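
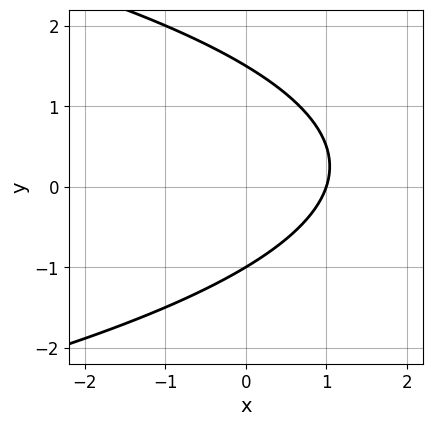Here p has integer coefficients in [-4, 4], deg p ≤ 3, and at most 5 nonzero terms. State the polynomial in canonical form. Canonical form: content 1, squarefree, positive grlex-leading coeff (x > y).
The degree is 2 — no degree-1 curve has this shape.
From the axis intercepts and sections: it meets the y-axis at y = -1 (among the integer gridlines); it meets the x-axis at x = 1 (among the integer gridlines).
Together with the visible shape, these determine p as stated.

2*y^2 + 3*x - y - 3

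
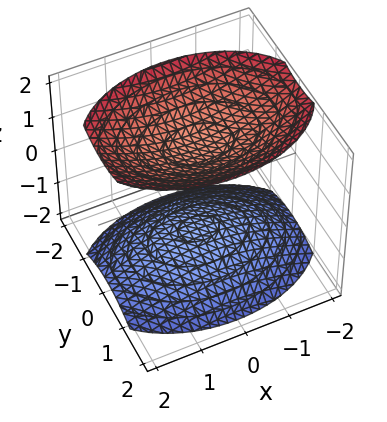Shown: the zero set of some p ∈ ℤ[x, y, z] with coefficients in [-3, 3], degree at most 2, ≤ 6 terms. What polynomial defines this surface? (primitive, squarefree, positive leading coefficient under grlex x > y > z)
x^2 + 2*y^2 - 2*z^2 + 3

There are 2 components. Treating them together as one polynomial.
Degree: two sheets facing apart; a quadric, so deg p = 2.
Symmetries: mirror symmetry x ↦ −x ⇒ only even powers of x; the y ↦ −y reflection is a symmetry, so y appears only in even powers; mirror symmetry z ↦ −z ⇒ only even powers of z.
Against the integer gridlines: it misses every integer gridline on the y-axis; no x-intercept at any integer in the box.
Fitting integer coefficients to these (and the overall shape) gives p.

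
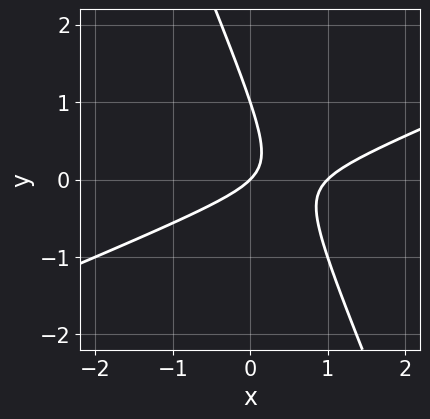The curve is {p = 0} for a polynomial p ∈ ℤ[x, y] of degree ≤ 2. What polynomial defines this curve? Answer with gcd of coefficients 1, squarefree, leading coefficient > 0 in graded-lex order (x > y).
x^2 - 2*x*y - y^2 - x + y

First, degree: no degree-1 curve has this shape, so deg p = 2.
Then, from the visible intercepts: the x-axis gridline crossings are at x ∈ {0, 1}; the y-axis gridline crossings are at y ∈ {0, 1}.
Finally, matching integer coefficients to the picture gives p.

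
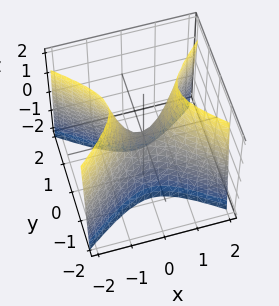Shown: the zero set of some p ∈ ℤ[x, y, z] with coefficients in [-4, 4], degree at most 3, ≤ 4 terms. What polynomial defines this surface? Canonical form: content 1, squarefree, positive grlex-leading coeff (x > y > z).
2*x^2 - 3*y^2 - z

First, the degree is 2 — a saddle surface; a quadric.
Then, symmetries: the y ↦ −y reflection is a symmetry, so y appears only in even powers; mirror symmetry x ↦ −x ⇒ only even powers of x.
Then, checking where it meets the axes: one x-axis crossing is at x = 0; one z-axis crossing is at z = 0; one y-axis crossing is at y = 0.
Finally, putting this together gives p.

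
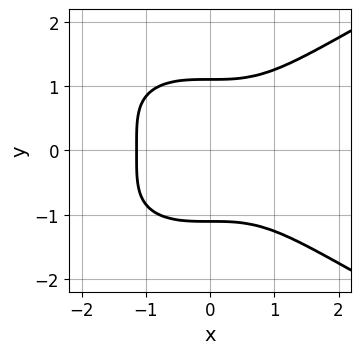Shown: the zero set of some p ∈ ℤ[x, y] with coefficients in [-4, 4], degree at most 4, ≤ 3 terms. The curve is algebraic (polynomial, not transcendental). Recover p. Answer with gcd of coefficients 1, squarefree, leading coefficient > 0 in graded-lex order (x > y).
2*y^4 - 2*x^3 - 3

1. Degree: the shape is more complex than any degree-3 curve, so deg p = 4.
2. Symmetries: mirror symmetry y ↦ −y ⇒ only even powers of y.
3. The integer polynomial consistent with all of this is the stated p.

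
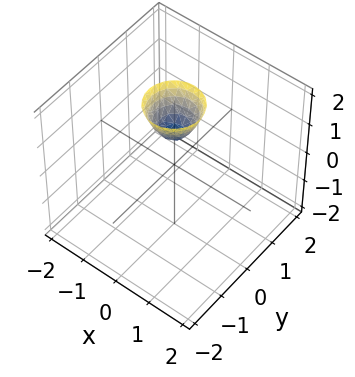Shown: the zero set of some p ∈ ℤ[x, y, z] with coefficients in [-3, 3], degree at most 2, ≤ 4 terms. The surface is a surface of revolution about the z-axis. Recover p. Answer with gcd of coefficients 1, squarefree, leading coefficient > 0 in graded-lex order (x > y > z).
(a) deg p = 2.
(b) Symmetry: the surface is invariant under rotation about z: p = q(x² + y², z).
(c) Against the integer gridlines: the surface avoids every integer x-axis point in the box; it meets the z-axis at z = 1 (among the integer gridlines); a circular section at z = 2 has radius between 0 and 1; it misses every integer gridline on the y-axis.
(d) The integer polynomial consistent with all of this is the stated p.

2*x^2 + 2*y^2 - z + 1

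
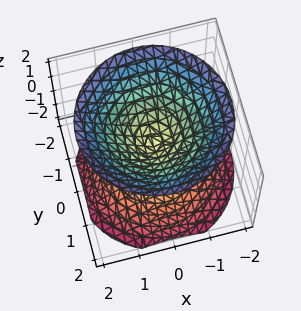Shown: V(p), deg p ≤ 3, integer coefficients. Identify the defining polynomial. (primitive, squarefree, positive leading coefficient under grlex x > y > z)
x^2 + y^2 - z^2

First, I count 2 distinct pieces. Treating them together as one polynomial.
Then, degree: a double cone through the origin; a quadric, so deg p = 2.
Next, symmetries: the z ↦ −z reflection is a symmetry, so z appears only in even powers; every cross-section ⟂ z is a circle, so x, y appear only via x² + y².
Next, from the axis intercepts and sections: it meets the z-axis at z = 0 (among the integer gridlines); one y-axis crossing is at y = 0; a circular section at z = -1 has radius exactly 1; it crosses the x-axis at the gridline x = 0.
Finally, assembling these constraints gives the stated polynomial.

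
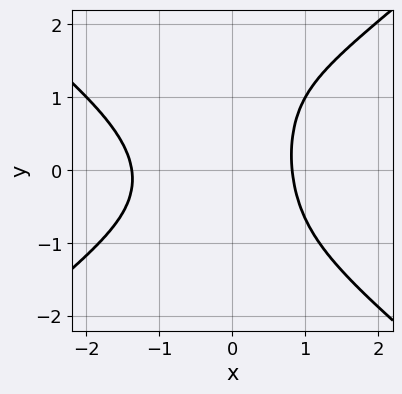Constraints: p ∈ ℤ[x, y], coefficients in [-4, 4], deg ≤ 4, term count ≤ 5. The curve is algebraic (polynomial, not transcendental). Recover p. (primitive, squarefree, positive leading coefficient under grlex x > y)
1. deg p = 4.
2. From the axis intercepts and sections: no y-intercept at any integer in the box.
3. Solving for integer coefficients yields p as stated.

2*x^4 - 3*x^2*y^2 + 2*x^3 + x*y - 2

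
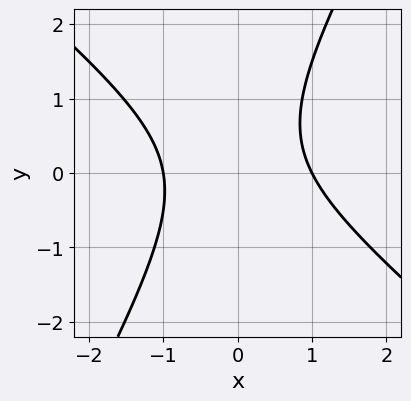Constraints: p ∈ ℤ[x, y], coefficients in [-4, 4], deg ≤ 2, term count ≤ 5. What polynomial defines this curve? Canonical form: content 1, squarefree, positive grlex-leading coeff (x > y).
3*x^2 + 2*x*y - 2*y^2 + y - 3

1. Degree: no degree-1 curve has this shape, so deg p = 2.
2. Reading off the gridlines: among the integer gridlines, it crosses the x-axis at x ∈ {-1, 1}; no y-intercept at any integer in the box.
3. The integer polynomial consistent with all of this is the stated p.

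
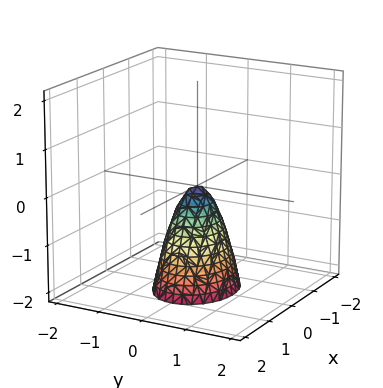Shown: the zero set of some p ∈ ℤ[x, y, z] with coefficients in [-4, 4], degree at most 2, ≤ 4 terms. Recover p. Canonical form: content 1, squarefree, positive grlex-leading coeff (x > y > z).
2*x^2 + 3*y^2 + z

First, degree: a paraboloid; a quadric, so deg p = 2.
Next, symmetries: the x ↦ −x reflection is a symmetry, so x appears only in even powers; it's symmetric under y → −y, forcing even powers of y.
Then, against the integer gridlines: one x-axis crossing is at x = 0; it meets the z-axis at z = 0 (among the integer gridlines).
Finally, these observations pin down the coefficients.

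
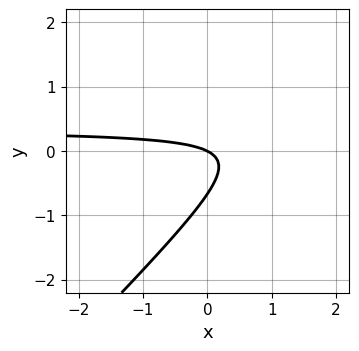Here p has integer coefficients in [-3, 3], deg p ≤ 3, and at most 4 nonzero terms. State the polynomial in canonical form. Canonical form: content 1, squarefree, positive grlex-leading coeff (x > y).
First, deg p = 2. The shape is more complex than any degree-1 curve.
Next, against the integer gridlines: it meets the y-axis at y = 0 (among the integer gridlines); one x-axis crossing is at x = 0.
Finally, assembling these constraints gives the stated polynomial.

3*x*y - 3*y^2 - x - 2*y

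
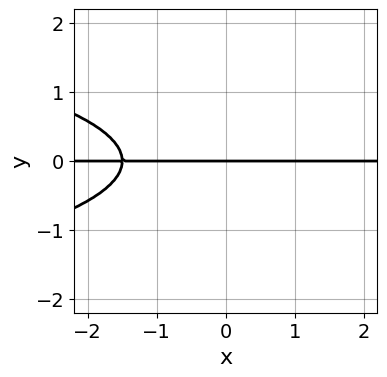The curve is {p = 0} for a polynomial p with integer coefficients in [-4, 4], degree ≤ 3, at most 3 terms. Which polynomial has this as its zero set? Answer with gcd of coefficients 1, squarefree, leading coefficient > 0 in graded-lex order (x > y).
3*y^3 + 2*x*y + 3*y

First, degree: no degree-2 curve has this shape, so deg p = 3.
Then, reading off the gridlines: every point of the x-axis in the box is on the curve; it meets the y-axis at y = 0 (among the integer gridlines).
Finally, assembling these constraints gives the stated polynomial.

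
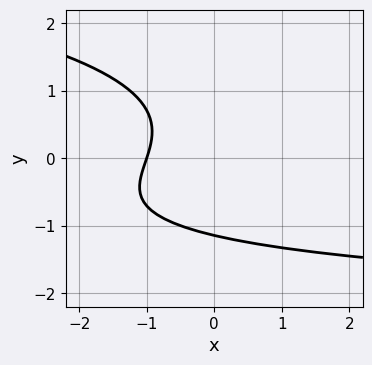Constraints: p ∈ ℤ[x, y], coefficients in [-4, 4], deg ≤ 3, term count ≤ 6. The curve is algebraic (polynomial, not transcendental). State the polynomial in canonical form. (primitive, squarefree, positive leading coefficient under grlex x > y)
2*y^3 + x*y + 3*x + 3

Degree: no degree-2 curve has this shape, so deg p = 3.
From the axis intercepts and sections: one x-axis crossing is at x = -1.
The integer polynomial consistent with all of this is the stated p.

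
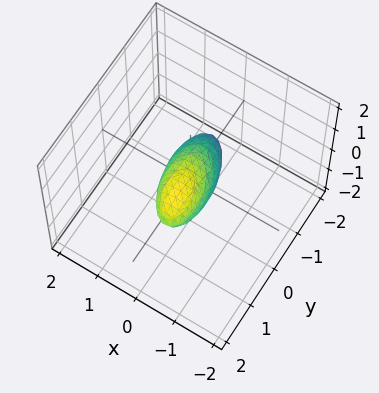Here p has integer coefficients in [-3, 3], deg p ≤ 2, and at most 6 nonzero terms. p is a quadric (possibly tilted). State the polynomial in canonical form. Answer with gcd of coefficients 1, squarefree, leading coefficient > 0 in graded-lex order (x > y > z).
3*x^2 + x*y + y^2 - 2*y*z + 3*z^2 - 1

deg p = 2. The shape is more complex than any degree-1 surface.
From the axis intercepts and sections: among the integer gridlines, it crosses the y-axis at y ∈ {-1, 1}.
These observations pin down the coefficients.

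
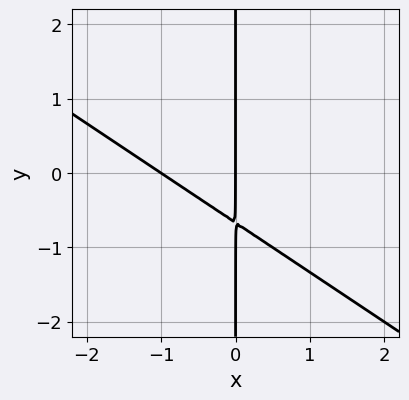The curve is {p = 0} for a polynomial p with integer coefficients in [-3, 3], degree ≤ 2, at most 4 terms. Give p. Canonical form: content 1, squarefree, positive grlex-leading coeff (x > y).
2*x^2 + 3*x*y + 2*x

1. deg p = 2. No degree-1 curve has this shape.
2. From the axis intercepts and sections: the visible y-axis segment lies entirely on the curve; among the integer gridlines, it crosses the x-axis at x ∈ {-1, 0}.
3. The integer polynomial consistent with all of this is the stated p.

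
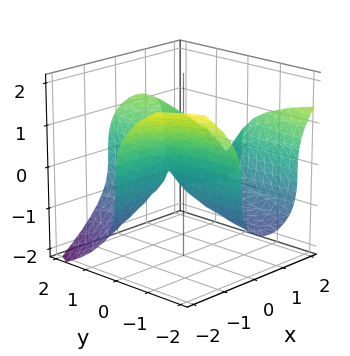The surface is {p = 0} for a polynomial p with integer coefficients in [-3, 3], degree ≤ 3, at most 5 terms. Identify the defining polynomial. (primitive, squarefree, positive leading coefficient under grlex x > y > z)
3*x^2*y + 3*z^3 - 3*x*y - 2*y

First, the degree is 3 — a generic line meets the surface in up to 3 points.
Then, reading off the gridlines: one z-axis crossing is at z = 0; the visible x-axis segment lies entirely on the surface.
Finally, matching integer coefficients to the picture gives p.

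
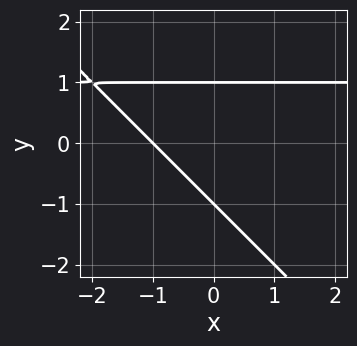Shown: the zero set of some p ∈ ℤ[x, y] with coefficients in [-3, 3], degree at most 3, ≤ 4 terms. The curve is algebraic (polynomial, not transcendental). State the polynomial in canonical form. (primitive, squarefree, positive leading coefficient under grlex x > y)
1. Degree: the shape is more complex than any degree-1 curve, so deg p = 2.
2. From the visible intercepts: the y-axis gridline crossings are at y ∈ {-1, 1}; it meets the x-axis at x = -1 (among the integer gridlines).
3. These observations pin down the coefficients.

x*y + y^2 - x - 1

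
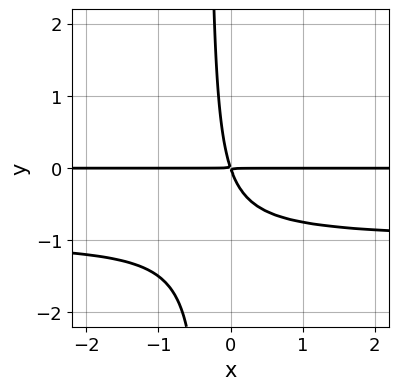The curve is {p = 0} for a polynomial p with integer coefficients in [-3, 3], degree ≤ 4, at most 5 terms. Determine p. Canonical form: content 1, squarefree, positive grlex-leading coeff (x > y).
deg p = 3. No degree-2 curve has this shape.
From the visible intercepts: the visible x-axis segment lies entirely on the curve.
The integer polynomial consistent with all of this is the stated p.

3*x*y^2 + 3*x*y + y^2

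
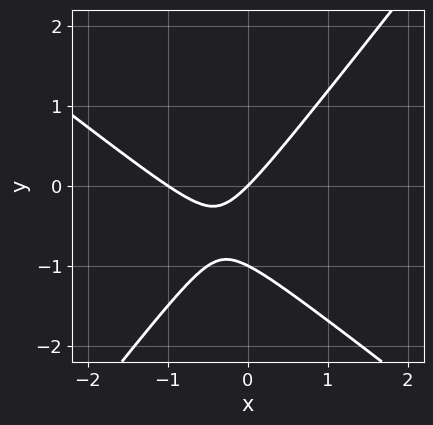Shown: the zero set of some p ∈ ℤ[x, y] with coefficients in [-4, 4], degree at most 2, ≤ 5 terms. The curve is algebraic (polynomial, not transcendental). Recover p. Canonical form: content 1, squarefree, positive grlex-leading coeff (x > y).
2*x^2 + x*y - 2*y^2 + 2*x - 2*y

(a) The degree is 2 — a generic line meets the curve in up to 2 points.
(b) Against the integer gridlines: the y-axis gridline crossings are at y ∈ {-1, 0}; among the integer gridlines, it crosses the x-axis at x ∈ {-1, 0}.
(c) Putting this together gives p.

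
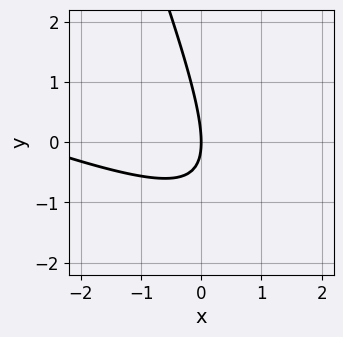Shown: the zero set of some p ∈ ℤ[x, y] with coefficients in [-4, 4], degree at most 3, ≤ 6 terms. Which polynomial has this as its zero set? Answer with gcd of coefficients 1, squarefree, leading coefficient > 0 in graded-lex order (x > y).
1. Degree: a generic line meets the curve in up to 2 points, so deg p = 2.
2. From the visible intercepts: one x-axis crossing is at x = 0; one y-axis crossing is at y = 0.
3. Matching integer coefficients to the picture gives p.

x^2 + 3*x*y + y^2 + 3*x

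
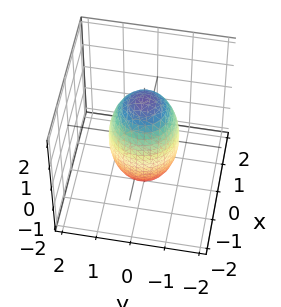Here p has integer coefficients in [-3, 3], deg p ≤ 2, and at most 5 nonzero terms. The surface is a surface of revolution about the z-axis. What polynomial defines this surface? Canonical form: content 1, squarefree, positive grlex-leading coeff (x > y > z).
3*x^2 + 3*y^2 + z^2 - 3

First, the degree is 2 — the shape is more complex than any degree-1 surface.
Next, symmetries: rotational symmetry about the z-axis ⇒ p depends on x, y only through x² + y².
Then, observable constraints: a circular section at z = 1 has radius between 0 and 1; among the integer gridlines, it crosses the y-axis at y ∈ {-1, 1}; among the integer gridlines, it crosses the x-axis at x ∈ {-1, 1}.
Finally, solving for integer coefficients yields p as stated.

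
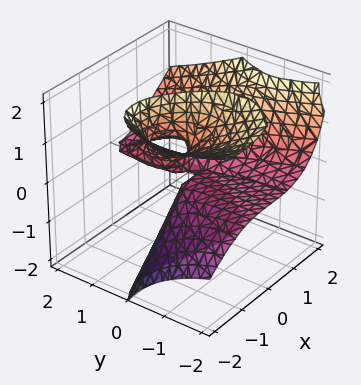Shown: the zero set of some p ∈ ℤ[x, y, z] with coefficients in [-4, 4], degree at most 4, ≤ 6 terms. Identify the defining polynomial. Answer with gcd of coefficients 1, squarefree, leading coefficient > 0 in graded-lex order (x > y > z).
x^3 - x*z^2 - y^2*z - 2*y*z^2 + 2*y*z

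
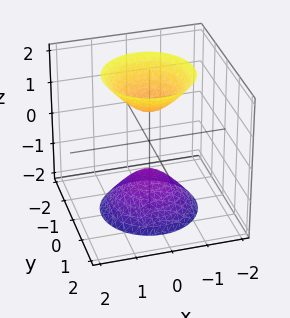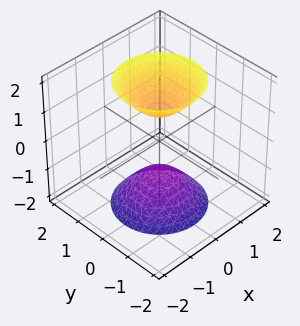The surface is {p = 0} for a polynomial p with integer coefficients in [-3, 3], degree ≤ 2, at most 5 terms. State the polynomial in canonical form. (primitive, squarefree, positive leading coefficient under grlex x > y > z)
(a) I count 2 distinct pieces. They look like related sheets of one shape, so recover p as a whole.
(b) The degree is 2 — two sheets facing apart; a quadric.
(c) By symmetry, the z-axis is an axis of rotation, so x and y enter only as x² + y²; mirror symmetry z ↦ −z ⇒ only even powers of z.
(d) Checking where it meets the axes: among the integer gridlines, it crosses the z-axis at z ∈ {-1, 1}; no x-intercept at any integer in the box.
(e) Fitting integer coefficients to these (and the overall shape) gives p.

2*x^2 + 2*y^2 - z^2 + 1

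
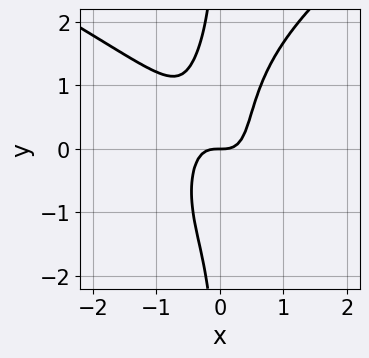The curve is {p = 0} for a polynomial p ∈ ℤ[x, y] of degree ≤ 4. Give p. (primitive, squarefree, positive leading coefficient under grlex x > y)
x*y^3 - 3*x^3 - 2*x^2*y + y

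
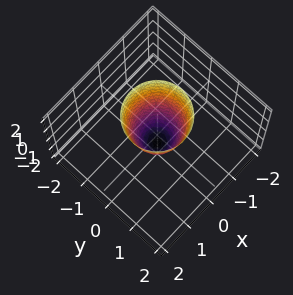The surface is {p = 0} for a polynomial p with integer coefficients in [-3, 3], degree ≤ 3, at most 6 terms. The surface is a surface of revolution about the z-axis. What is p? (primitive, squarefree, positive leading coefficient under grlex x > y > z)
First, degree: the shape is more complex than any degree-1 surface, so deg p = 2.
Then, symmetries: the z-axis is an axis of rotation, so x and y enter only as x² + y².
Next, against the integer gridlines: it meets the z-axis at z = -1 (among the integer gridlines); a circular section at z = 0 has radius between 0 and 1.
Finally, these observations pin down the coefficients.

3*x^2 + 3*y^2 - z - 1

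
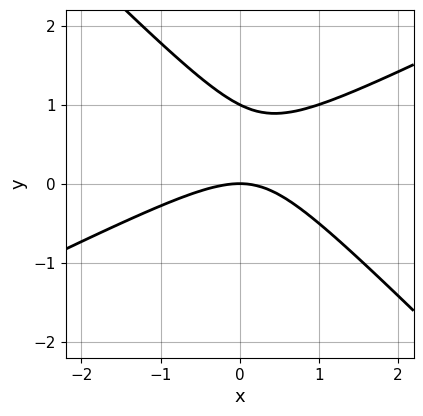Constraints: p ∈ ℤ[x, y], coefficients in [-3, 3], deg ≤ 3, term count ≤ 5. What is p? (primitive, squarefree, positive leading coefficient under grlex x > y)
First, the degree is 2 — the shape is more complex than any degree-1 curve.
Next, against the integer gridlines: one x-axis crossing is at x = 0; among the integer gridlines, it crosses the y-axis at y ∈ {0, 1}.
Finally, matching integer coefficients to the picture gives p.

x^2 - x*y - 2*y^2 + 2*y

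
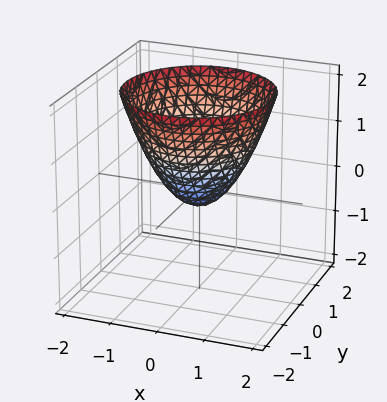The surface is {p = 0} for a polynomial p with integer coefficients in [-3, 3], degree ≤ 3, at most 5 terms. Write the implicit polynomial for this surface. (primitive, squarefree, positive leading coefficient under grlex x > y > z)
(a) Degree: no degree-1 surface has this shape, so deg p = 2.
(b) Symmetry: the surface is invariant under rotation about z: p = q(x² + y², z).
(c) Against the integer gridlines: a circular section at z = 2 has radius between 1 and 2.
(d) Putting this together gives p.

3*x^2 + 3*y^2 - 3*z - 1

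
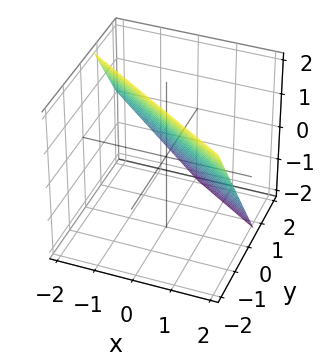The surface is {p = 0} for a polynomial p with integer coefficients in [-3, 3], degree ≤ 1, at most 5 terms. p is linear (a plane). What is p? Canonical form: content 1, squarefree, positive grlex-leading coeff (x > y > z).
2*x + 3*y + 2*z - 2

The degree is 1 — every cross-section is a straight line — this is a plane.
Reading off the gridlines: one x-axis crossing is at x = 1; one z-axis crossing is at z = 1.
Together with the visible shape, these determine p as stated.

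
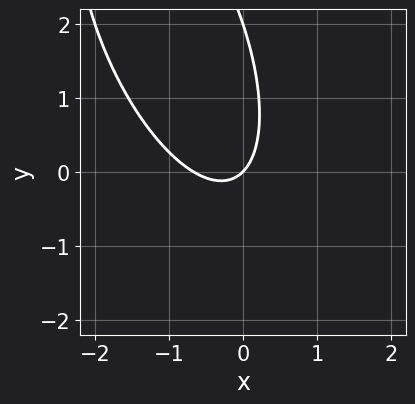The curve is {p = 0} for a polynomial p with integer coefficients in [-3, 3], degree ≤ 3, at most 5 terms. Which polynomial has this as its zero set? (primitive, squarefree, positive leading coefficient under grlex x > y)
(a) Degree: no degree-1 curve has this shape, so deg p = 2.
(b) From the axis intercepts and sections: it crosses the x-axis at the gridline x = 0; among the integer gridlines, it crosses the y-axis at y ∈ {0, 2}.
(c) Solving for integer coefficients yields p as stated.

3*x^2 + 2*x*y + y^2 + 2*x - 2*y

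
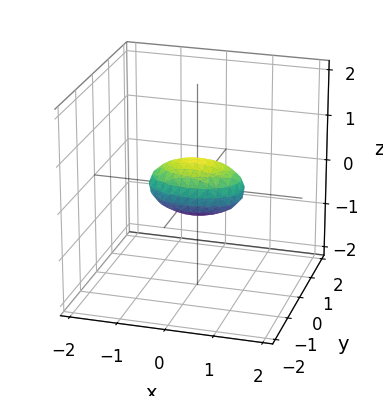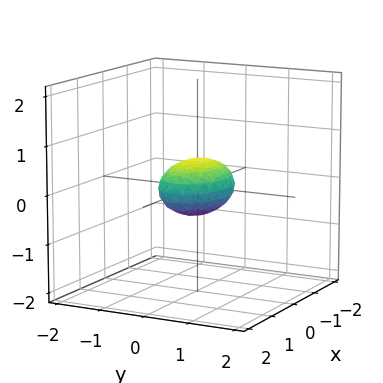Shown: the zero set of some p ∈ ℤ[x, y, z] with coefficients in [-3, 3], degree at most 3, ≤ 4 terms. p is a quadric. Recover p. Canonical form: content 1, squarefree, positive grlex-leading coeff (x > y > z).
x^2 + 2*y^2 + 3*z^2 - 1

First, the degree is 2 — bounded and convex; a quadric.
Then, symmetries: the x ↦ −x reflection is a symmetry, so x appears only in even powers; it's symmetric under z → −z, forcing even powers of z; mirror symmetry y ↦ −y ⇒ only even powers of y.
Next, checking where it meets the axes: among the integer gridlines, it crosses the x-axis at x ∈ {-1, 1}.
Finally, putting this together gives p.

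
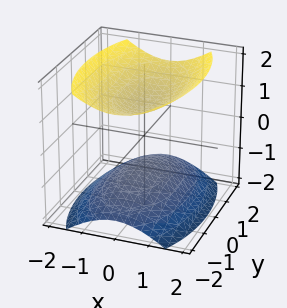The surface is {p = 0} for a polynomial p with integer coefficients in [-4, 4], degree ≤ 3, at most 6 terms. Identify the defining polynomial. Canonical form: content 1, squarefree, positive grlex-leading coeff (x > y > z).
There are 2 components.
deg p = 2.
Symmetries: the z ↦ −z reflection is a symmetry, so z appears only in even powers; mirror symmetry x ↦ −x ⇒ only even powers of x; the y ↦ −y reflection is a symmetry, so y appears only in even powers.
Reading off the gridlines: no y-intercept at any integer in the box; it misses every integer gridline on the x-axis; among the integer gridlines, it crosses the z-axis at z ∈ {-1, 1}.
Solving for integer coefficients yields p as stated.

3*x^2 + y^2 - 3*z^2 + 3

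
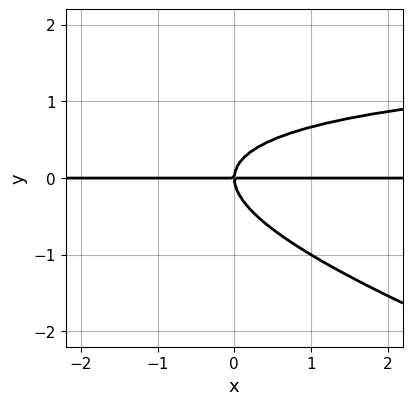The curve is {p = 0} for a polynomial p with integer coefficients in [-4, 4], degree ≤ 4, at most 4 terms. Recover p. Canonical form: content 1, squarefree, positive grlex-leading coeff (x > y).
1. Degree: the shape is more complex than any degree-2 curve, so deg p = 3.
2. Observable constraints: the visible x-axis segment lies entirely on the curve; it meets the y-axis at y = 0 (among the integer gridlines).
3. Together with the visible shape, these determine p as stated.

x*y^2 + 3*y^3 - 2*x*y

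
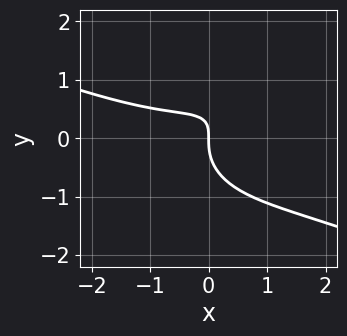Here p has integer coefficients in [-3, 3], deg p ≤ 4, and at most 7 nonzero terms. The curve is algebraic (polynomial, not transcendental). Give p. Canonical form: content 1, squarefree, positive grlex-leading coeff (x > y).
x^3 + 2*x^2*y + 3*y^3 - 3*x*y + 2*x

1. Degree: the shape is more complex than any degree-2 curve, so deg p = 3.
2. Against the integer gridlines: it meets the x-axis at x = 0 (among the integer gridlines); one y-axis crossing is at y = 0.
3. Fitting integer coefficients to these (and the overall shape) gives p.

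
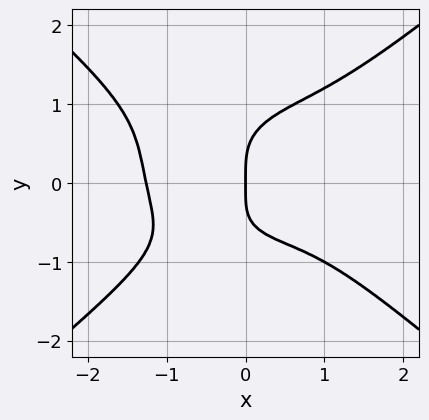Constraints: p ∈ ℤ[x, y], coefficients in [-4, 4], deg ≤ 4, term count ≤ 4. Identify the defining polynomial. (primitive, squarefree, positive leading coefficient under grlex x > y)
x^4 - 2*y^4 + x*y + 2*x

deg p = 4. The shape is more complex than any degree-3 curve.
Checking where it meets the axes: it meets the x-axis at x = 0 (among the integer gridlines); it crosses the y-axis at the gridline y = 0.
Solving for integer coefficients yields p as stated.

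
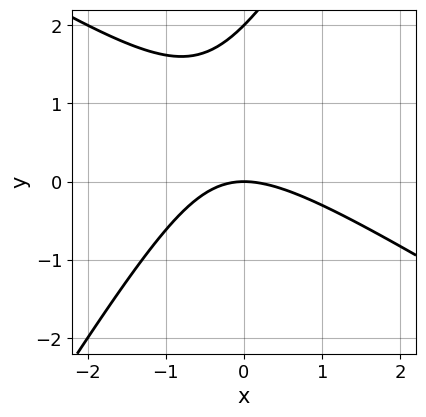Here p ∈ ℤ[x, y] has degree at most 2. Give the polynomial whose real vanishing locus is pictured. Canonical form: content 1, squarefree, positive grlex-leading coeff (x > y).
First, degree: no degree-1 curve has this shape, so deg p = 2.
Next, from the axis intercepts and sections: it meets the x-axis at x = 0 (among the integer gridlines); among the integer gridlines, it crosses the y-axis at y ∈ {0, 2}.
Finally, the integer polynomial consistent with all of this is the stated p.

x^2 + x*y - y^2 + 2*y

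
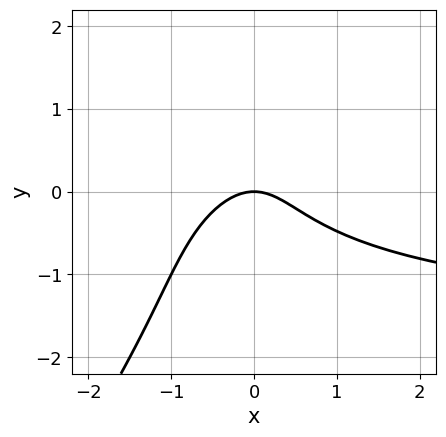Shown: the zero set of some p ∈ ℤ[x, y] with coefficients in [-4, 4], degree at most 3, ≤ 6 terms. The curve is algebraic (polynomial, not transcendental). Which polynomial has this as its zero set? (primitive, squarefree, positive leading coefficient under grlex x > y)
x^2*y - 2*x*y^2 + y^3 + 2*x^2 + 2*y

1. Degree: a generic line meets the curve in up to 3 points, so deg p = 3.
2. Observable constraints: it crosses the y-axis at the gridline y = 0; one x-axis crossing is at x = 0.
3. Together with the visible shape, these determine p as stated.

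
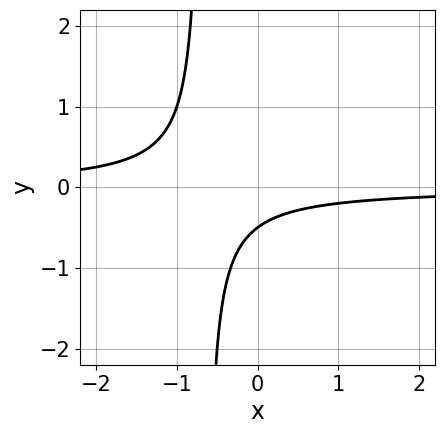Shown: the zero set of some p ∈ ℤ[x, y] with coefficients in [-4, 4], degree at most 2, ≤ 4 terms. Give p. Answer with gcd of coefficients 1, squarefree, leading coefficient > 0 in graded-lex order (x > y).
3*x*y + 2*y + 1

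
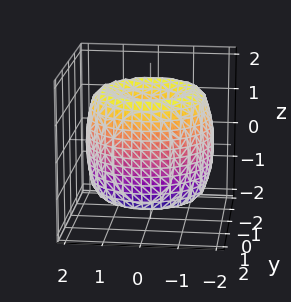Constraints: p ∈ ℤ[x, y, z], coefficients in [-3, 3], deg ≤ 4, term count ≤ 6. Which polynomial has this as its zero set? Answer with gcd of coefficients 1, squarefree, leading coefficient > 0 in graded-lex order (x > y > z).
(a) The degree is 4 — no degree-3 surface has this shape.
(b) Symmetry: every cross-section ⟂ z is a circle, so x, y appear only via x² + y².
(c) From the axis intercepts and sections: one z-axis crossing is at z = 0; a circular section at z = -1 has radius between 0 and 1; one x-axis crossing is at x = 0; it meets the y-axis at y = 0 (among the integer gridlines).
(d) Assembling these constraints gives the stated polynomial.

x^4 + 2*x^2*y^2 + y^4 - 3*x^2 - 3*y^2 + z^2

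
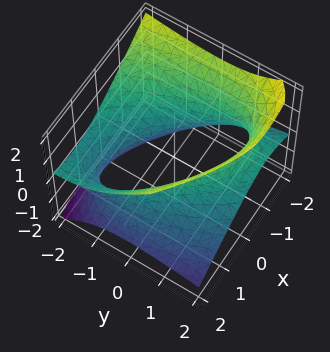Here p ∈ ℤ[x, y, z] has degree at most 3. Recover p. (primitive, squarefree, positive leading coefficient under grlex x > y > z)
2*x^2 + 2*x*y + y^2 + 3*y*z - 3*z^2 - 3

1. The degree is 2 — a generic line meets the surface in up to 2 points.
2. From the visible intercepts: no z-intercept at any integer in the box.
3. Together with the visible shape, these determine p as stated.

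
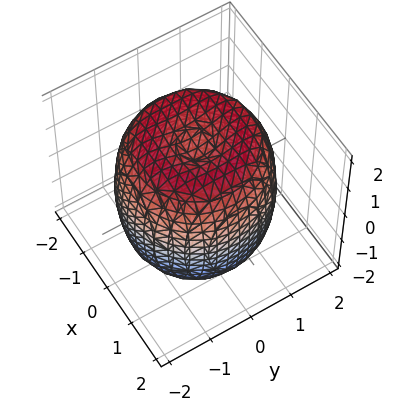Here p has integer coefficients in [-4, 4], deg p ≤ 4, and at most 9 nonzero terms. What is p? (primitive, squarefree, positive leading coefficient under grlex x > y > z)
The degree is 4 — the shape is more complex than any degree-3 surface.
Symmetries: rotational symmetry about the z-axis ⇒ p depends on x, y only through x² + y².
From the axis intercepts and sections: a circular section at z = 1 has radius between 1 and 2.
The integer polynomial consistent with all of this is the stated p.

x^4 + 2*x^2*y^2 + y^4 - 2*x^2 - 2*y^2 + z^2 - 2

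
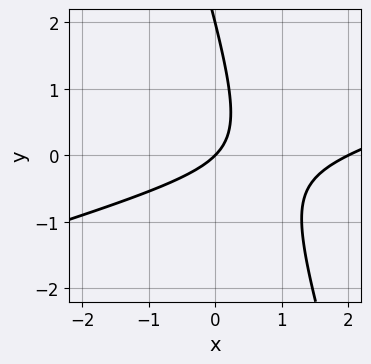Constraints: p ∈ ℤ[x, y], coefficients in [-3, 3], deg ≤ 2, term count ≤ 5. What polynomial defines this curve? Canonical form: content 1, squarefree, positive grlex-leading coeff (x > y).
The degree is 2 — no degree-1 curve has this shape.
Against the integer gridlines: the y-axis gridline crossings are at y ∈ {0, 2}; among the integer gridlines, it crosses the x-axis at x ∈ {0, 2}.
The integer polynomial consistent with all of this is the stated p.

x^2 - 3*x*y - y^2 - 2*x + 2*y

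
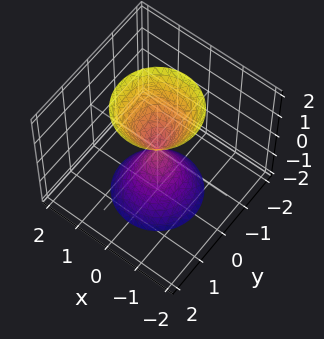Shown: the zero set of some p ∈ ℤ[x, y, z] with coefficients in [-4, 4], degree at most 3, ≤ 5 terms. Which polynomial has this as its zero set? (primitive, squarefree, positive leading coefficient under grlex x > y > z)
3*x^2 + 3*y^2 - z^2

I count 2 distinct pieces. They look like related sheets of one shape, so recover p as a whole.
Degree: a double cone through the origin; a quadric, so deg p = 2.
Symmetries: mirror symmetry z ↦ −z ⇒ only even powers of z; the z-axis is an axis of rotation, so x and y enter only as x² + y².
From the visible intercepts: a circular section at z = -2 has radius between 1 and 2; one x-axis crossing is at x = 0.
Fitting integer coefficients to these (and the overall shape) gives p.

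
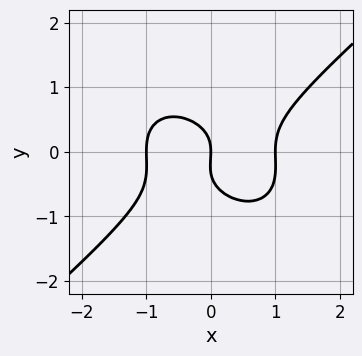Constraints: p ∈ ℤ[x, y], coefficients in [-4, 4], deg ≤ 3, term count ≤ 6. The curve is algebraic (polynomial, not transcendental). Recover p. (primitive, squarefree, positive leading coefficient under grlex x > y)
(a) Degree: no degree-2 curve has this shape, so deg p = 3.
(b) From the visible intercepts: it meets the y-axis at y = 0 (among the integer gridlines); the x-axis gridline crossings are at x ∈ {-1, 0, 1}.
(c) The integer polynomial consistent with all of this is the stated p.

2*x^3 - 3*y^3 - y^2 - 2*x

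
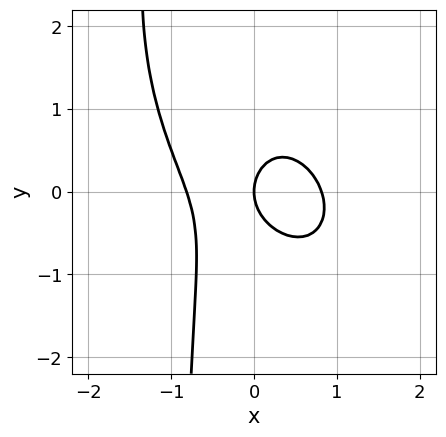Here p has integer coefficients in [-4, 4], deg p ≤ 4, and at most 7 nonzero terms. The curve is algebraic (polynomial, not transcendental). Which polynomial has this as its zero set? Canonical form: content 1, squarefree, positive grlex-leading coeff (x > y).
3*x^3 + 2*x^2*y + 2*x*y^2 + 2*y^2 - 2*x

Degree: a generic line meets the curve in up to 3 points, so deg p = 3.
Checking where it meets the axes: it meets the x-axis at x = 0 (among the integer gridlines); one y-axis crossing is at y = 0.
Together with the visible shape, these determine p as stated.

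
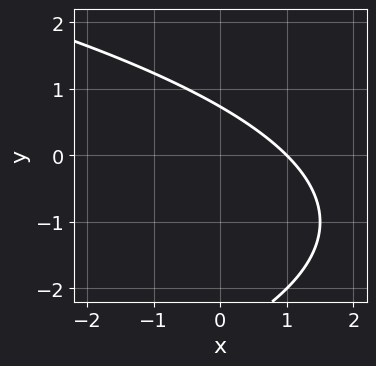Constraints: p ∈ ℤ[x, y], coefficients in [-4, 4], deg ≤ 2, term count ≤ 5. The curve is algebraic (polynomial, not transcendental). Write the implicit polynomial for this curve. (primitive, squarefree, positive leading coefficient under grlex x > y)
y^2 + 2*x + 2*y - 2

First, degree: no degree-1 curve has this shape, so deg p = 2.
Next, from the axis intercepts and sections: one x-axis crossing is at x = 1.
Finally, the integer polynomial consistent with all of this is the stated p.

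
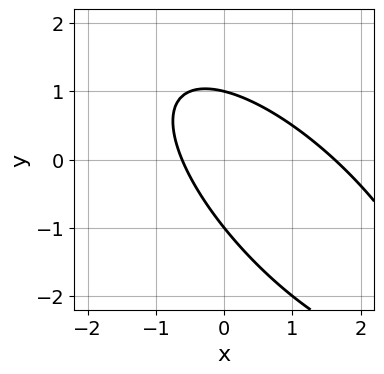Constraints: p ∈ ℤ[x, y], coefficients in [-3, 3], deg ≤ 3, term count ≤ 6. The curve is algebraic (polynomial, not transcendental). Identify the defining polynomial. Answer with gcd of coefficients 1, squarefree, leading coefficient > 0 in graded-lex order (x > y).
2*x^2 + 3*x*y + 2*y^2 - 2*x - 2

(a) deg p = 2.
(b) Reading off the gridlines: the y-axis gridline crossings are at y ∈ {-1, 1}.
(c) Putting this together gives p.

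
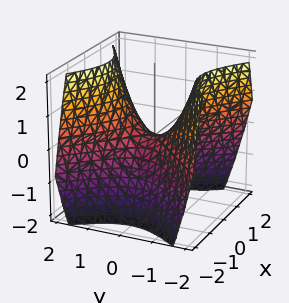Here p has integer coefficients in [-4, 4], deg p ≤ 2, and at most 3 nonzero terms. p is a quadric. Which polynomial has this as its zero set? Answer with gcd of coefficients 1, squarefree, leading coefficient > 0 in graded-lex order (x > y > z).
(a) deg p = 2.
(b) Symmetries: it's symmetric under y → −y, forcing even powers of y; it's symmetric under x → −x, forcing even powers of x.
(c) Observable constraints: it crosses the y-axis at the gridline y = 0; it meets the z-axis at z = 0 (among the integer gridlines); it crosses the x-axis at the gridline x = 0.
(d) Putting this together gives p.

x^2 - y^2 + z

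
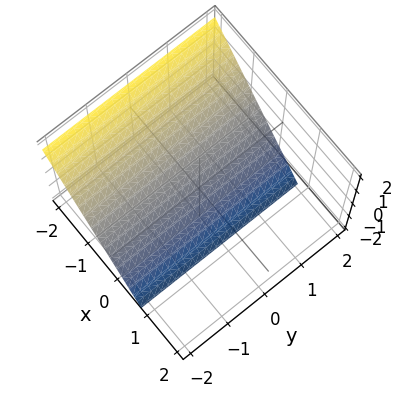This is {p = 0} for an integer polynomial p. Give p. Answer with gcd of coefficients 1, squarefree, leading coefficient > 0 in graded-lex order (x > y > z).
1. Degree: the surface is flat (a plane), so deg p = 1.
2. Checking where it meets the axes: no y-intercept at any integer in the box; it meets the z-axis at z = -1 (among the integer gridlines).
3. Solving for integer coefficients yields p as stated.

3*x + 2*z + 2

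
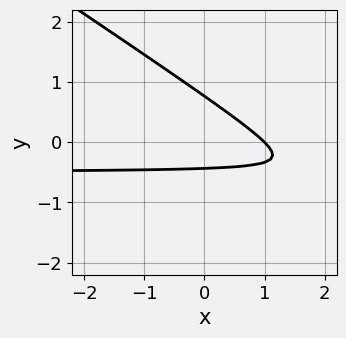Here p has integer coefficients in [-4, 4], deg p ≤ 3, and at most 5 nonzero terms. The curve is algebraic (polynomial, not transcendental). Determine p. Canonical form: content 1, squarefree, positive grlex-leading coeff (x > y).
1. deg p = 2. No degree-1 curve has this shape.
2. From the visible intercepts: it meets the x-axis at x = 1 (among the integer gridlines).
3. Assembling these constraints gives the stated polynomial.

2*x*y + 3*y^2 + x - y - 1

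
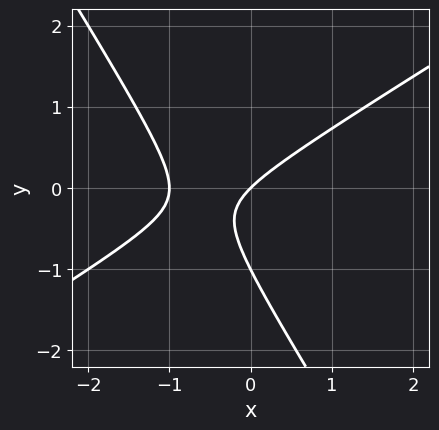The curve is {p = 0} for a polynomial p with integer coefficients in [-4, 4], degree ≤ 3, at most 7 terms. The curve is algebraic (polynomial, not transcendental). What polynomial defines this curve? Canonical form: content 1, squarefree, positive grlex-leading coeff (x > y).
x^2 - x*y - y^2 + x - y

(a) deg p = 2.
(b) Observable constraints: among the integer gridlines, it crosses the y-axis at y ∈ {-1, 0}; the x-axis gridline crossings are at x ∈ {-1, 0}.
(c) Together with the visible shape, these determine p as stated.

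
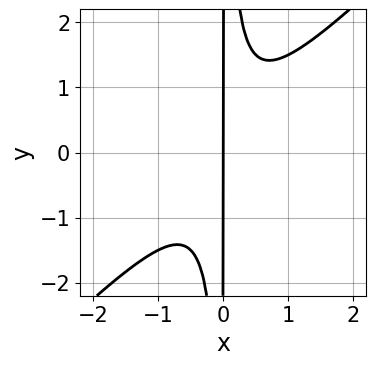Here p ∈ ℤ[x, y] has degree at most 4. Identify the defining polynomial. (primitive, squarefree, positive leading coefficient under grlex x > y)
2*x^3 - 2*x^2*y + x

(a) Degree: no degree-2 curve has this shape, so deg p = 3.
(b) Checking where it meets the axes: one x-axis crossing is at x = 0; every point of the y-axis in the box is on the curve.
(c) Together with the visible shape, these determine p as stated.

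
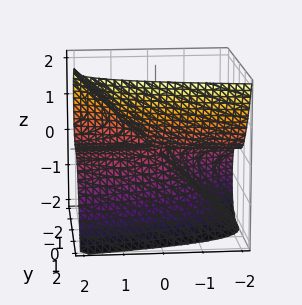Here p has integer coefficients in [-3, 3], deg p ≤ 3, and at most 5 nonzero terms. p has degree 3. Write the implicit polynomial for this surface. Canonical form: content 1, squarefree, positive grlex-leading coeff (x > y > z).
y^3 + x*z - z^2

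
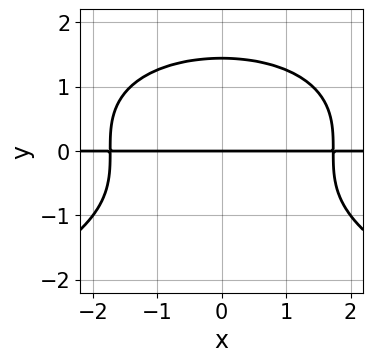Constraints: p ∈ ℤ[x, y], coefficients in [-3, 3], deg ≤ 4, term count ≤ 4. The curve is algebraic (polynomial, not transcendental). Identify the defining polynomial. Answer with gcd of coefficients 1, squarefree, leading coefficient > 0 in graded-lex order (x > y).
y^4 + x^2*y - 3*y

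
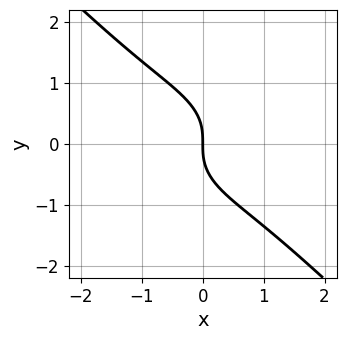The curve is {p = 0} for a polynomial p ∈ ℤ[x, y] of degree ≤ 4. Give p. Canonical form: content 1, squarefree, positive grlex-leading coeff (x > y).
x^3 + x^2*y + x*y^2 + y^3 + x

deg p = 3. A generic line meets the curve in up to 3 points.
Observable constraints: it crosses the y-axis at the gridline y = 0; it crosses the x-axis at the gridline x = 0.
Fitting integer coefficients to these (and the overall shape) gives p.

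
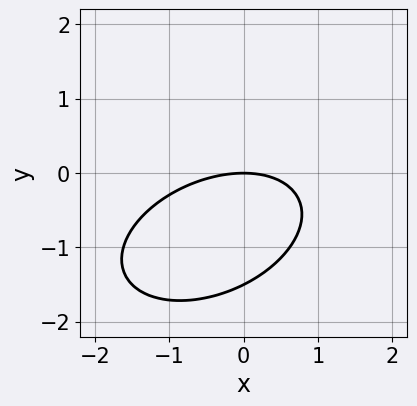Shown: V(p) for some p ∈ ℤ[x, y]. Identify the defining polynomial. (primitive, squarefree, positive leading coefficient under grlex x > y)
x^2 - x*y + 2*y^2 + 3*y

First, deg p = 2.
Next, against the integer gridlines: one x-axis crossing is at x = 0; one y-axis crossing is at y = 0.
Finally, solving for integer coefficients yields p as stated.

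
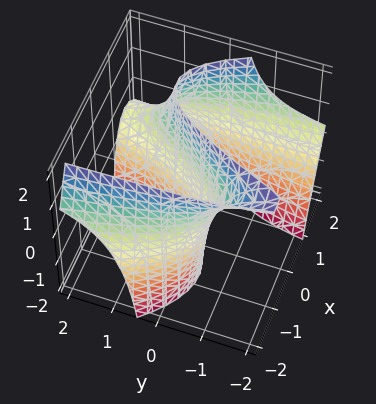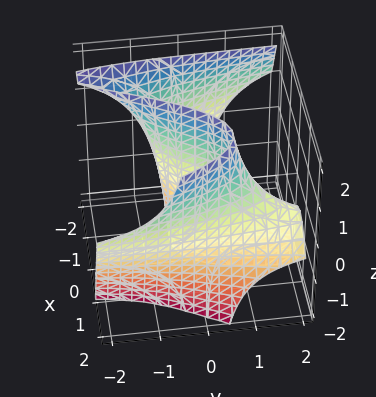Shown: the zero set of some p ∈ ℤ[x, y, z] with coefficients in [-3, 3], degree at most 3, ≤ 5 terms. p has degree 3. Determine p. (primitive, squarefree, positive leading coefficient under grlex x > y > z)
1. Degree: no degree-2 surface has this shape, so deg p = 3.
2. Reading off the gridlines: the visible z-axis segment lies entirely on the surface; one x-axis crossing is at x = 0; it crosses the y-axis at the gridline y = 0.
3. Assembling these constraints gives the stated polynomial.

x^3 + x*y*z - x*y - 3*x + 2*y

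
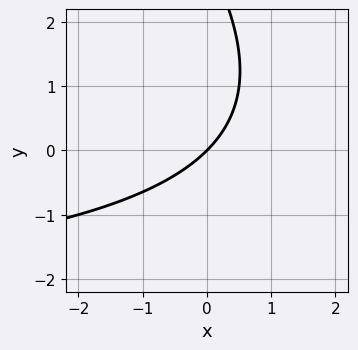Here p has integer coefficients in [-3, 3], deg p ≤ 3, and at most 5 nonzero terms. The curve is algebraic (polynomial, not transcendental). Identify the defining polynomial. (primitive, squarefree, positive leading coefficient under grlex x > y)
x*y + y^2 + 3*x - 3*y

(a) Degree: the shape is more complex than any degree-1 curve, so deg p = 2.
(b) Reading off the gridlines: it crosses the y-axis at the gridline y = 0; one x-axis crossing is at x = 0.
(c) Solving for integer coefficients yields p as stated.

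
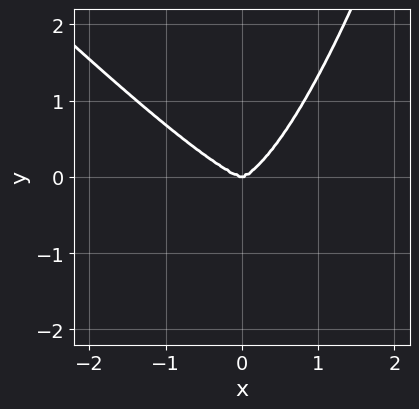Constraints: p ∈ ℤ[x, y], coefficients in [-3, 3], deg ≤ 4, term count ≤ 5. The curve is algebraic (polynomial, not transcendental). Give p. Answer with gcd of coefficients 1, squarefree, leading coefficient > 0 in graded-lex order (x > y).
deg p = 4. The shape is more complex than any degree-3 curve.
From the visible intercepts: it meets the y-axis at y = 0 (among the integer gridlines); one x-axis crossing is at x = 0.
Solving for integer coefficients yields p as stated.

x^4 + x^3*y - y^3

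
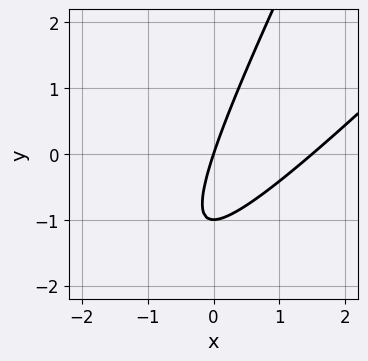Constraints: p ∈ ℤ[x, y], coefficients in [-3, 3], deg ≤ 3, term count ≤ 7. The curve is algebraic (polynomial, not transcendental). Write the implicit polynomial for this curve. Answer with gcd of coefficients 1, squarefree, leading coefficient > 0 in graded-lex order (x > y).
1. Degree: a generic line meets the curve in up to 2 points, so deg p = 2.
2. Reading off the gridlines: one x-axis crossing is at x = 0; among the integer gridlines, it crosses the y-axis at y ∈ {-1, 0}.
3. Matching integer coefficients to the picture gives p.

2*x^2 - 3*x*y + y^2 - 3*x + y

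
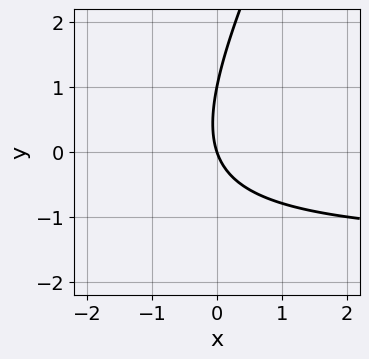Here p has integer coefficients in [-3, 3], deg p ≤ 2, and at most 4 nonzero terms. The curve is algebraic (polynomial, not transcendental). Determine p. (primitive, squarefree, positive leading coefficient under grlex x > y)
deg p = 2. A generic line meets the curve in up to 2 points.
From the axis intercepts and sections: it crosses the x-axis at the gridline x = 0; among the integer gridlines, it crosses the y-axis at y ∈ {0, 1}.
Matching integer coefficients to the picture gives p.

2*x*y - y^2 + 3*x + y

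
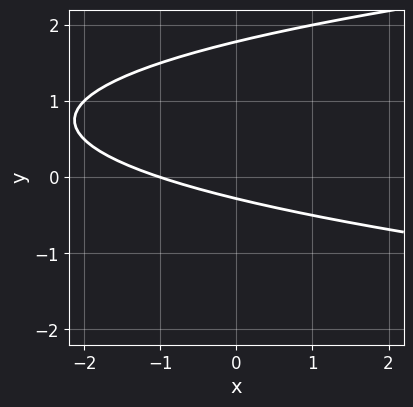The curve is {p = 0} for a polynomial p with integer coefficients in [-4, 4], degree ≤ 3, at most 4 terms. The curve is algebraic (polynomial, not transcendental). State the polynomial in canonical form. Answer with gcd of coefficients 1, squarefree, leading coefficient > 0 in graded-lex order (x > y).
2*y^2 - x - 3*y - 1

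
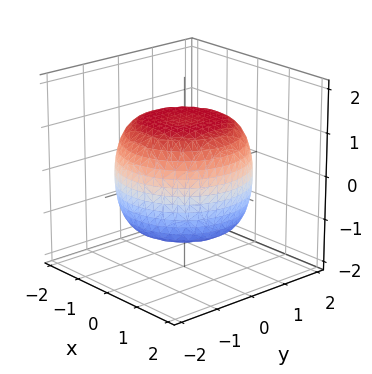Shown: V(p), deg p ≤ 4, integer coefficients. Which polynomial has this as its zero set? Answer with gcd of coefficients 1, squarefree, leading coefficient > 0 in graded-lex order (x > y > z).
x^4 + 2*x^2*y^2 + y^4 - x^2 - y^2 + 2*z^2 - 3

1. deg p = 4. No degree-3 surface has this shape.
2. By symmetry, the z-axis is an axis of rotation, so x and y enter only as x² + y².
3. From the axis intercepts and sections: a circular section at z = 0 has radius between 1 and 2.
4. Putting this together gives p.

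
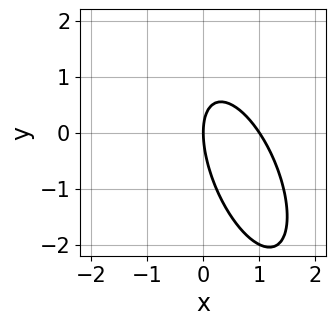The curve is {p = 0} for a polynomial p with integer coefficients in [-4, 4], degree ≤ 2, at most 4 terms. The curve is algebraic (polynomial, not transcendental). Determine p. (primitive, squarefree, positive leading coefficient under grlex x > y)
First, degree: a generic line meets the curve in up to 2 points, so deg p = 2.
Next, checking where it meets the axes: it meets the y-axis at y = 0 (among the integer gridlines); among the integer gridlines, it crosses the x-axis at x ∈ {0, 1}.
Finally, these observations pin down the coefficients.

3*x^2 + 2*x*y + y^2 - 3*x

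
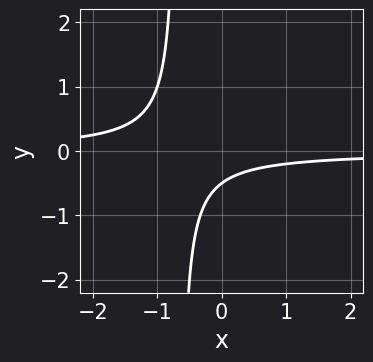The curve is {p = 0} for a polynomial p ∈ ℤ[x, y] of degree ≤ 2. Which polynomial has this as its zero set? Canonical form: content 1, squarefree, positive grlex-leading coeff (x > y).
The degree is 2 — a generic line meets the curve in up to 2 points.
Reading off the gridlines: no x-intercept at any integer in the box.
These observations pin down the coefficients.

3*x*y + 2*y + 1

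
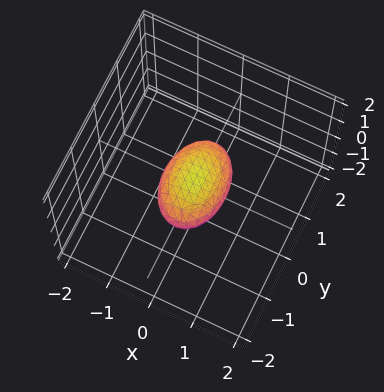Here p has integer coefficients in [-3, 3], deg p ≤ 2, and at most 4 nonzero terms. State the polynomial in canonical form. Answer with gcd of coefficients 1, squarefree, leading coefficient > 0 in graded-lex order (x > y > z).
(a) Degree: a closed, bounded, convex surface; a quadric, so deg p = 2.
(b) Symmetries: it's symmetric under x → −x, forcing even powers of x; the y ↦ −y reflection is a symmetry, so y appears only in even powers; the z ↦ −z reflection is a symmetry, so z appears only in even powers.
(c) Checking where it meets the axes: among the integer gridlines, it crosses the y-axis at y ∈ {-1, 1}.
(d) The integer polynomial consistent with all of this is the stated p.

2*x^2 + y^2 + 3*z^2 - 1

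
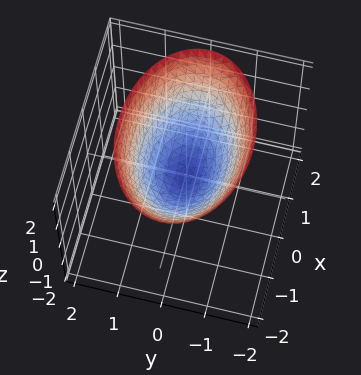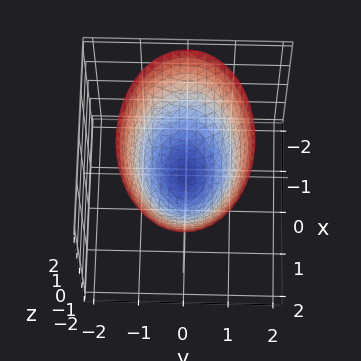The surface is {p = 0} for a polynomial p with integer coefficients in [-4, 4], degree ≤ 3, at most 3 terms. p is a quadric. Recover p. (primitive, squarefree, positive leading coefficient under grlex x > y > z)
x^2 + 2*y^2 - 2*z

Degree: a paraboloid; a quadric, so deg p = 2.
Symmetries: the y ↦ −y reflection is a symmetry, so y appears only in even powers; the x ↦ −x reflection is a symmetry, so x appears only in even powers.
From the axis intercepts and sections: one x-axis crossing is at x = 0; it meets the y-axis at y = 0 (among the integer gridlines); it crosses the z-axis at the gridline z = 0.
Matching integer coefficients to the picture gives p.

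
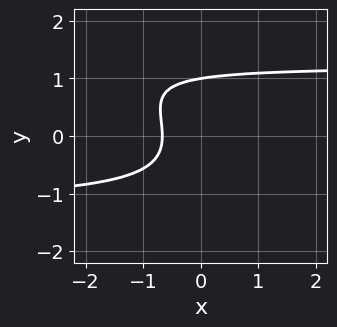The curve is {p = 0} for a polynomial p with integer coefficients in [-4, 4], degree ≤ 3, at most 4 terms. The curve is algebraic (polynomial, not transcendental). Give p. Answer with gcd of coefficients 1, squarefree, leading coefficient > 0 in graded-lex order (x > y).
2*x*y^2 + 2*y^3 - 3*x - 2

(a) The degree is 3 — the shape is more complex than any degree-2 curve.
(b) Reading off the gridlines: one y-axis crossing is at y = 1.
(c) Solving for integer coefficients yields p as stated.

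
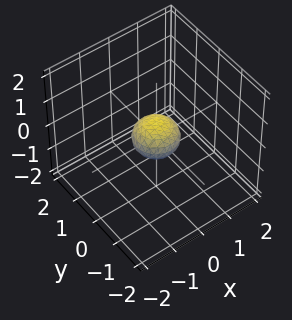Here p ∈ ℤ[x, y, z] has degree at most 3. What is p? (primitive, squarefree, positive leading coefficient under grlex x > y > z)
Degree: a closed, bounded, convex surface; a quadric, so deg p = 2.
Symmetries: it's symmetric under z → −z, forcing even powers of z; rotational symmetry about the z-axis ⇒ p depends on x, y only through x² + y².
Checking where it meets the axes: a circular section at z = 0 has radius between 0 and 1.
Matching integer coefficients to the picture gives p.

2*x^2 + 2*y^2 + 3*z^2 - 1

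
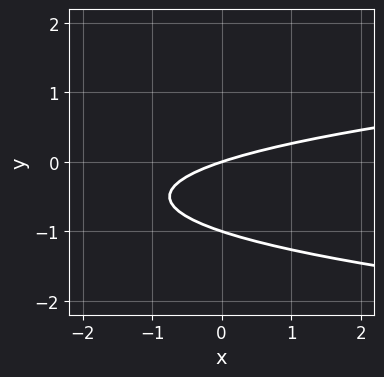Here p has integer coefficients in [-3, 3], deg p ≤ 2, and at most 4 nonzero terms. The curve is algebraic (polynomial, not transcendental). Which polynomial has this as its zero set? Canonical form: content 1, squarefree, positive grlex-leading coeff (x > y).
(a) The degree is 2 — the shape is more complex than any degree-1 curve.
(b) Observable constraints: the y-axis gridline crossings are at y ∈ {-1, 0}; one x-axis crossing is at x = 0.
(c) The integer polynomial consistent with all of this is the stated p.

3*y^2 - x + 3*y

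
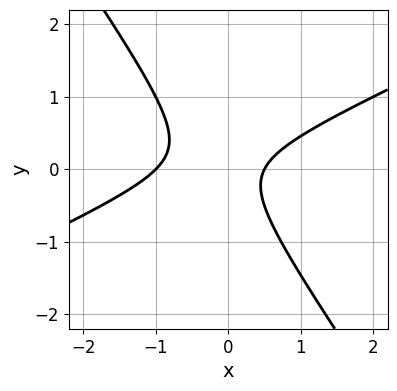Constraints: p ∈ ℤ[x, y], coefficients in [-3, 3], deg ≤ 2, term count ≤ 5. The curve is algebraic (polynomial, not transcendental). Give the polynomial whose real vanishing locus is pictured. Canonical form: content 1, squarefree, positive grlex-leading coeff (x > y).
2*x^2 - 3*x*y - 3*y^2 + x - 1

(a) deg p = 2. A generic line meets the curve in up to 2 points.
(b) Reading off the gridlines: one x-axis crossing is at x = -1; no y-intercept at any integer in the box.
(c) Putting this together gives p.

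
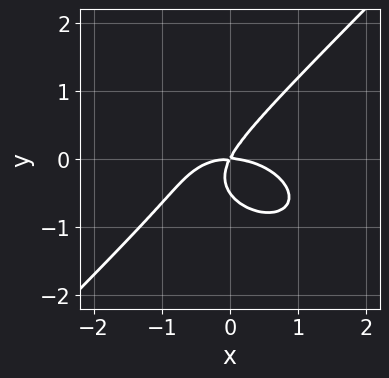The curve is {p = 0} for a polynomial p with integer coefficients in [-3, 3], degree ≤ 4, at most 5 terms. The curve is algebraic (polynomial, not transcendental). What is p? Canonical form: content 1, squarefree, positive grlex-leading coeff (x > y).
x^3 + x*y^2 - 2*y^3 + 2*x*y - y^2

(a) deg p = 3. No degree-2 curve has this shape.
(b) Observable constraints: it crosses the y-axis at the gridline y = 0; one x-axis crossing is at x = 0.
(c) Fitting integer coefficients to these (and the overall shape) gives p.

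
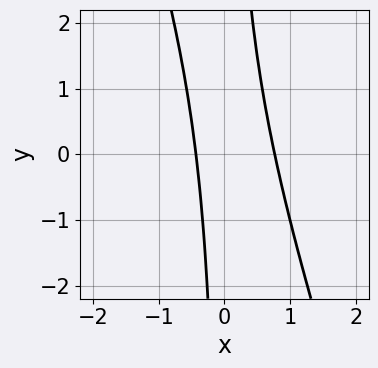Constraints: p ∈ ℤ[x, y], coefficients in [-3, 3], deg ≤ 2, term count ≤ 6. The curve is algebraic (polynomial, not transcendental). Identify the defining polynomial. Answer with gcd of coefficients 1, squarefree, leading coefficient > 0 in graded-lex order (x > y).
3*x^2 + x*y - x - 1

Degree: a generic line meets the curve in up to 2 points, so deg p = 2.
From the visible intercepts: the curve avoids every integer y-axis point in the box.
Together with the visible shape, these determine p as stated.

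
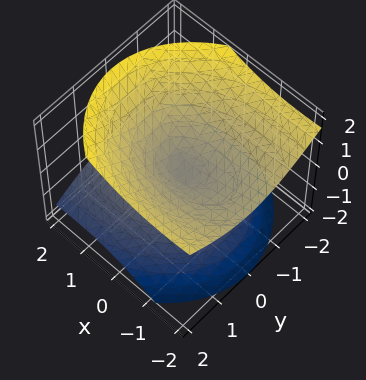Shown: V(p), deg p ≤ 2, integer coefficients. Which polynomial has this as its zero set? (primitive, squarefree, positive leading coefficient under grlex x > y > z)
1. The picture has 2 separate pieces.
2. Degree: the shape is more complex than any degree-1 surface, so deg p = 2.
3. From the visible intercepts: one z-axis crossing is at z = 0; it meets the y-axis at y = 0 (among the integer gridlines); one x-axis crossing is at x = 0.
4. These observations pin down the coefficients.

x^2 + 2*x*z + 2*y^2 - 3*z^2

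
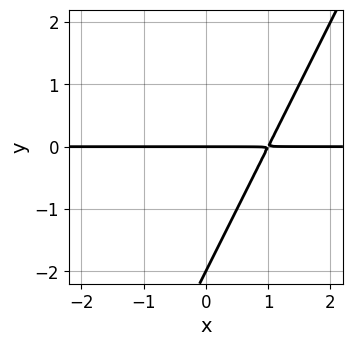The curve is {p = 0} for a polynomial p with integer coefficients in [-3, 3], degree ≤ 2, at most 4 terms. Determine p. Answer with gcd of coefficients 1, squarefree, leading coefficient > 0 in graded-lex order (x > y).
2*x*y - y^2 - 2*y

First, degree: no degree-1 curve has this shape, so deg p = 2.
Then, against the integer gridlines: every point of the x-axis in the box is on the curve; the y-axis gridline crossings are at y ∈ {-2, 0}.
Finally, matching integer coefficients to the picture gives p.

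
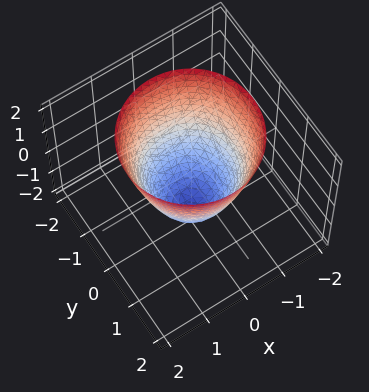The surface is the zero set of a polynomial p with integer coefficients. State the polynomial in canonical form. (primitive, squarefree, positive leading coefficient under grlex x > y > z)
3*x^2 + 3*y^2 - 2*z - 3

(a) The degree is 2 — the shape is more complex than any degree-1 surface.
(b) Symmetries: rotational symmetry about the z-axis ⇒ p depends on x, y only through x² + y².
(c) From the axis intercepts and sections: a circular section at z = 0 has radius exactly 1; among the integer gridlines, it crosses the y-axis at y ∈ {-1, 1}; among the integer gridlines, it crosses the x-axis at x ∈ {-1, 1}.
(d) Assembling these constraints gives the stated polynomial.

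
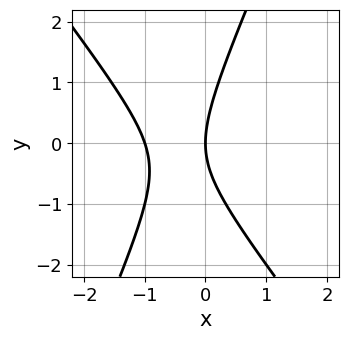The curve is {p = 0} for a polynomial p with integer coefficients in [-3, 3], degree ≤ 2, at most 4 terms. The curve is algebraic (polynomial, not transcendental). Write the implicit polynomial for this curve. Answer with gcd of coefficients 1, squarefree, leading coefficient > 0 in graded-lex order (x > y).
3*x^2 + x*y - y^2 + 3*x

1. deg p = 2. No degree-1 curve has this shape.
2. Checking where it meets the axes: among the integer gridlines, it crosses the x-axis at x ∈ {-1, 0}; it meets the y-axis at y = 0 (among the integer gridlines).
3. These observations pin down the coefficients.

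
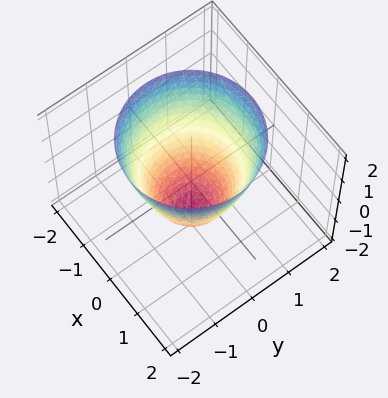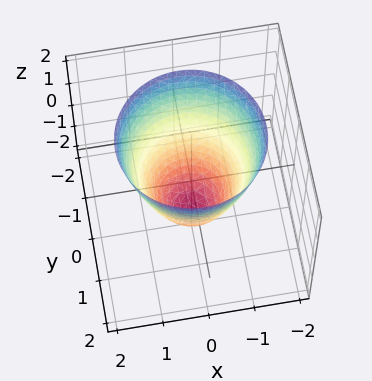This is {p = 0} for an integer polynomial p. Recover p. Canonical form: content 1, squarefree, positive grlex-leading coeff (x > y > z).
(a) deg p = 2. No degree-1 surface has this shape.
(b) Symmetry: every cross-section ⟂ z is a circle, so x, y appear only via x² + y².
(c) Against the integer gridlines: the x-axis gridline crossings are at x ∈ {-1, 1}; among the integer gridlines, it crosses the y-axis at y ∈ {-1, 1}; a circular section at z = 1 has radius between 1 and 2.
(d) Solving for integer coefficients yields p as stated.

3*x^2 + 3*y^2 - 2*z - 3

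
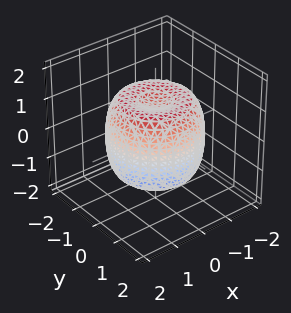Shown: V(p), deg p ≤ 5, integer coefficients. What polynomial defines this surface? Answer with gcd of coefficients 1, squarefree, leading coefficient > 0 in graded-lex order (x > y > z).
First, degree: the shape is more complex than any degree-3 surface, so deg p = 4.
Next, symmetries: the z-axis is an axis of rotation, so x and y enter only as x² + y².
Then, against the integer gridlines: the z-axis gridline crossings are at z ∈ {-1, 1}; a circular section at z = -1 has radius between 1 and 2.
Finally, these observations pin down the coefficients.

2*x^4 + 4*x^2*y^2 + 2*y^4 - 3*x^2 - 3*y^2 + 2*z^2 - 2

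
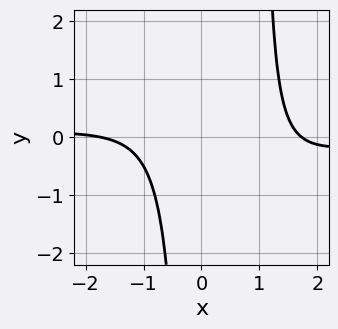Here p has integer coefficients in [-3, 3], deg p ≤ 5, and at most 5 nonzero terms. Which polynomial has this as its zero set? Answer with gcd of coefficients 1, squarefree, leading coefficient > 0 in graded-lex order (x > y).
2*x^3*y - 2*x^2*y + x^2 - 3

1. The degree is 4 — no degree-3 curve has this shape.
2. From the visible intercepts: no y-intercept at any integer in the box.
3. Putting this together gives p.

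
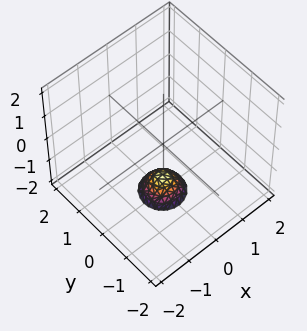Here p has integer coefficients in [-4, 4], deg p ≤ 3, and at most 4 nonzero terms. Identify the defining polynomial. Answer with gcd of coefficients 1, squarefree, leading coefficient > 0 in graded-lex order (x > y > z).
First, deg p = 2.
Then, symmetries: rotational symmetry about the z-axis ⇒ p depends on x, y only through x² + y².
Next, against the integer gridlines: no x-intercept at any integer in the box; a circular section at z = -2 has radius between 0 and 1.
Finally, assembling these constraints gives the stated polynomial.

3*x^2 + 3*y^2 + 2*z + 3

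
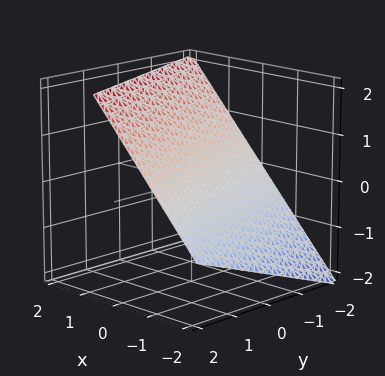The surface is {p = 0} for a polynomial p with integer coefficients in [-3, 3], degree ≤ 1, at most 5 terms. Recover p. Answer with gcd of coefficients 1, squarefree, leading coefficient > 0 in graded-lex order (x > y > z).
(a) deg p = 1.
(b) From the visible intercepts: it meets the y-axis at y = -2 (among the integer gridlines).
(c) These observations pin down the coefficients.

3*x + y - 3*z + 2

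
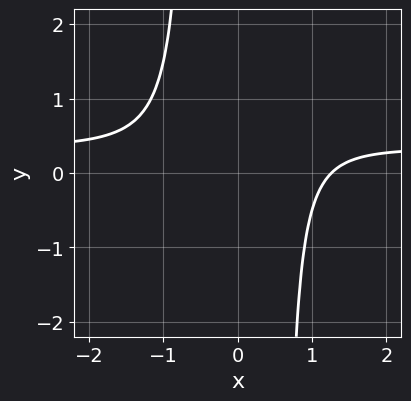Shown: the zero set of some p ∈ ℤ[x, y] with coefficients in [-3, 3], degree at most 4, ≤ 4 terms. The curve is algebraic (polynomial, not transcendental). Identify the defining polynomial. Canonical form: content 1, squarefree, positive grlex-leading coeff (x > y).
3*x^3*y - x^3 - x*y + 2

First, degree: no degree-3 curve has this shape, so deg p = 4.
Next, checking where it meets the axes: it misses every integer gridline on the y-axis.
Finally, fitting integer coefficients to these (and the overall shape) gives p.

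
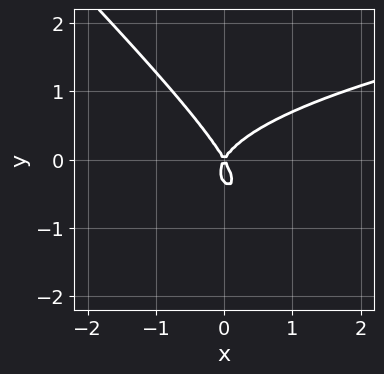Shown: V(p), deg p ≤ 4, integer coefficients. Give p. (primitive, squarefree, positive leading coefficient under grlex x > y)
Degree: a generic line meets the curve in up to 3 points, so deg p = 3.
From the visible intercepts: it crosses the x-axis at the gridline x = 0; it meets the y-axis at y = 0 (among the integer gridlines).
Together with the visible shape, these determine p as stated.

3*x*y^2 + 3*y^3 - 3*x^2 + y^2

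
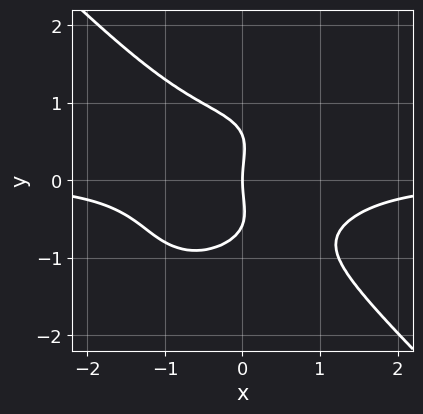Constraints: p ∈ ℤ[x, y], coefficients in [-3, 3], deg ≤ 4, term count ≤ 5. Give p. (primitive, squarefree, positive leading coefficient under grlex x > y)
(a) The degree is 4 — the shape is more complex than any degree-3 curve.
(b) From the visible intercepts: it meets the x-axis at x = 0 (among the integer gridlines); it crosses the y-axis at the gridline y = 0.
(c) These observations pin down the coefficients.

3*x^3*y + 3*y^4 - y^2 + 3*x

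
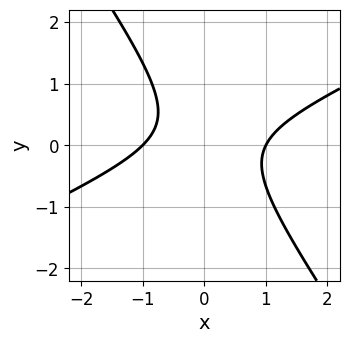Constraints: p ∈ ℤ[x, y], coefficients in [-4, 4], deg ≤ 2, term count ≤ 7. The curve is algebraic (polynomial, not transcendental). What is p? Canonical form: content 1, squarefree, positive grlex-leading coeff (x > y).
1. Degree: a generic line meets the curve in up to 2 points, so deg p = 2.
2. Reading off the gridlines: no y-intercept at any integer in the box; among the integer gridlines, it crosses the x-axis at x ∈ {-1, 1}.
3. Solving for integer coefficients yields p as stated.

2*x^2 - 3*x*y - 3*y^2 + y - 2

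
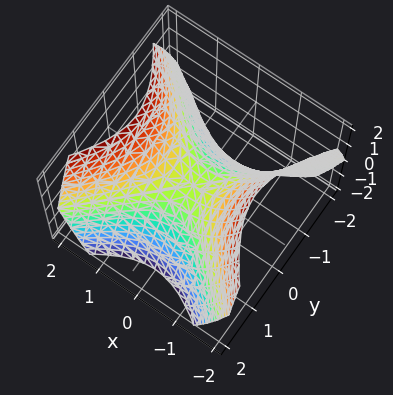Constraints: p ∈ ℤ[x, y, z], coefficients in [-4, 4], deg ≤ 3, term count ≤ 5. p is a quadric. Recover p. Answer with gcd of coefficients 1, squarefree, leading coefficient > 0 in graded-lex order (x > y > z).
The degree is 2 — a saddle surface; a quadric.
Symmetries: it's symmetric under x → −x, forcing even powers of x; the y ↦ −y reflection is a symmetry, so y appears only in even powers.
Reading off the gridlines: one x-axis crossing is at x = 0; it meets the z-axis at z = 0 (among the integer gridlines); it meets the y-axis at y = 0 (among the integer gridlines).
Assembling these constraints gives the stated polynomial.

x^2 - y^2 - z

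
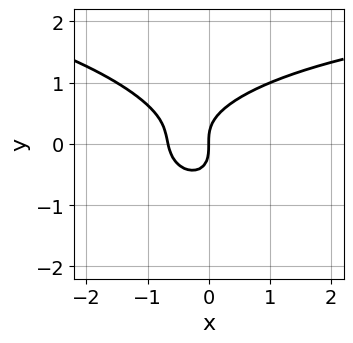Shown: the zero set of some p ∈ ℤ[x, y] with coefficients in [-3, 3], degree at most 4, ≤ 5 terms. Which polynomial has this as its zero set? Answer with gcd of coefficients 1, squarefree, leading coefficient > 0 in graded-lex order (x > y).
x^2*y + x*y^2 + 3*y^3 - 3*x^2 - 2*x

The degree is 3 — a generic line meets the curve in up to 3 points.
Observable constraints: it meets the y-axis at y = 0 (among the integer gridlines); it crosses the x-axis at the gridline x = 0.
The integer polynomial consistent with all of this is the stated p.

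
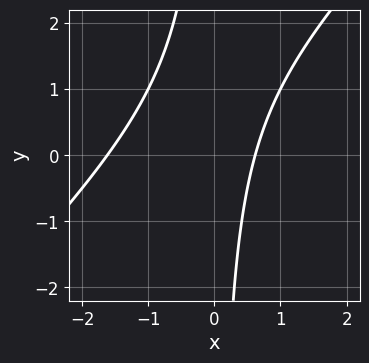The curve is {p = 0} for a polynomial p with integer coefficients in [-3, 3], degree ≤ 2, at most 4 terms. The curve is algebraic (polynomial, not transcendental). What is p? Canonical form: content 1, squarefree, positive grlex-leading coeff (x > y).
x^2 - x*y + x - 1

(a) Degree: no degree-1 curve has this shape, so deg p = 2.
(b) Against the integer gridlines: it misses every integer gridline on the y-axis.
(c) Solving for integer coefficients yields p as stated.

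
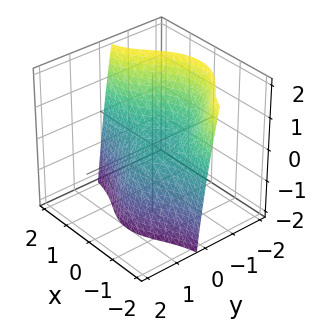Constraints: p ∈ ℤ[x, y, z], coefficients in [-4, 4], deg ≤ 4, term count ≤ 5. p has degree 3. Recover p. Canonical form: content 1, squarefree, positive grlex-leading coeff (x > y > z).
3*x^2*y + 2*y^3 + x*y - y*z + 2*z

deg p = 3. No degree-2 surface has this shape.
Checking where it meets the axes: it meets the y-axis at y = 0 (among the integer gridlines); it meets the z-axis at z = 0 (among the integer gridlines); the visible x-axis segment lies entirely on the surface.
These observations pin down the coefficients.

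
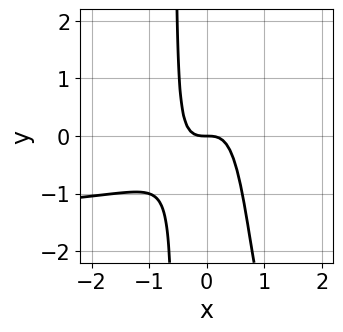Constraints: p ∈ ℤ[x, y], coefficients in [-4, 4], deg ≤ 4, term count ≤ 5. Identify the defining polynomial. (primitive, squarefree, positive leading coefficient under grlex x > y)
2*x^3*y + 3*x^3 - 2*x^2*y + y

1. deg p = 4. The shape is more complex than any degree-3 curve.
2. Observable constraints: it crosses the x-axis at the gridline x = 0; it meets the y-axis at y = 0 (among the integer gridlines).
3. Assembling these constraints gives the stated polynomial.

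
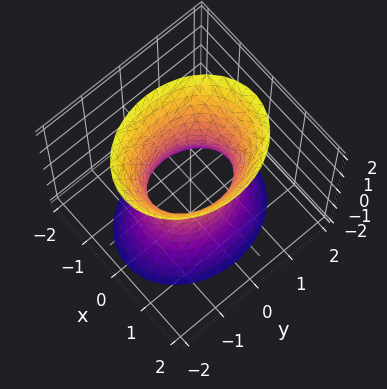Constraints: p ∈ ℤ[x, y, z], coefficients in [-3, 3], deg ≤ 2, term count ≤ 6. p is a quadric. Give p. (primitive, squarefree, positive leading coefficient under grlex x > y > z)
The degree is 2 — one connected sheet with a waist; a quadric.
Symmetries: the y ↦ −y reflection is a symmetry, so y appears only in even powers; it's symmetric under z → −z, forcing even powers of z; the x ↦ −x reflection is a symmetry, so x appears only in even powers.
Reading off the gridlines: among the integer gridlines, it crosses the y-axis at y ∈ {-1, 1}; no z-intercept at any integer in the box.
Solving for integer coefficients yields p as stated.

3*x^2 + 2*y^2 - z^2 - 2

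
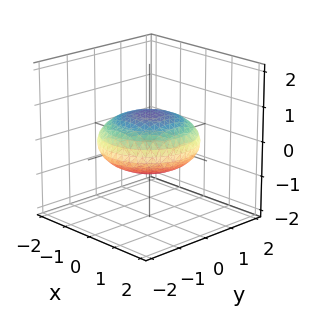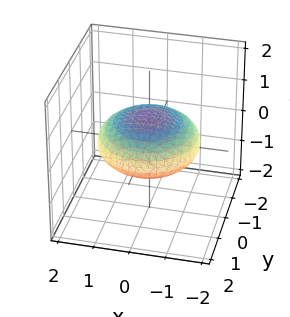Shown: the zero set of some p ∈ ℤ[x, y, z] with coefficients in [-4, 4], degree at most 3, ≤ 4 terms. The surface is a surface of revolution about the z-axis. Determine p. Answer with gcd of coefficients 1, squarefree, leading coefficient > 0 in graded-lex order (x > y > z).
x^2 + y^2 + 3*z^2 - 2

1. deg p = 2. A generic line meets the surface in up to 2 points.
2. Symmetries: rotational symmetry about the z-axis ⇒ p depends on x, y only through x² + y².
3. From the axis intercepts and sections: a circular section at z = 0 has radius between 1 and 2.
4. Matching integer coefficients to the picture gives p.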